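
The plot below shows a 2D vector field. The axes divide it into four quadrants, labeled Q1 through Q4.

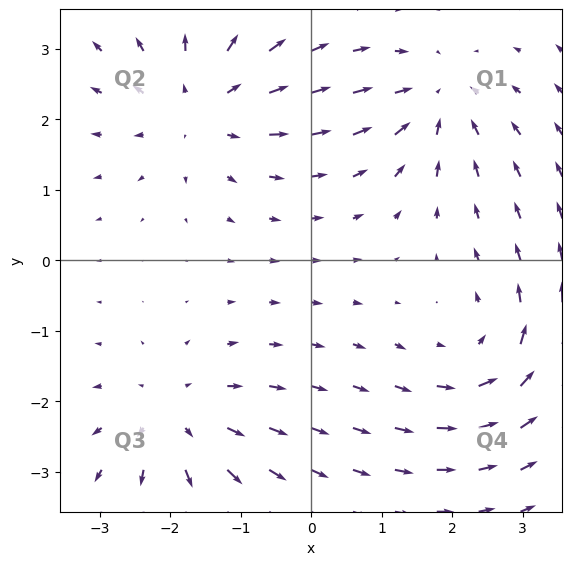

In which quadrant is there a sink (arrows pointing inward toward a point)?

The sink sits at approximately (1.8, 2.3), which lies in quadrant Q1. The divergence there is about -5, negative as expected for a sink.

Q1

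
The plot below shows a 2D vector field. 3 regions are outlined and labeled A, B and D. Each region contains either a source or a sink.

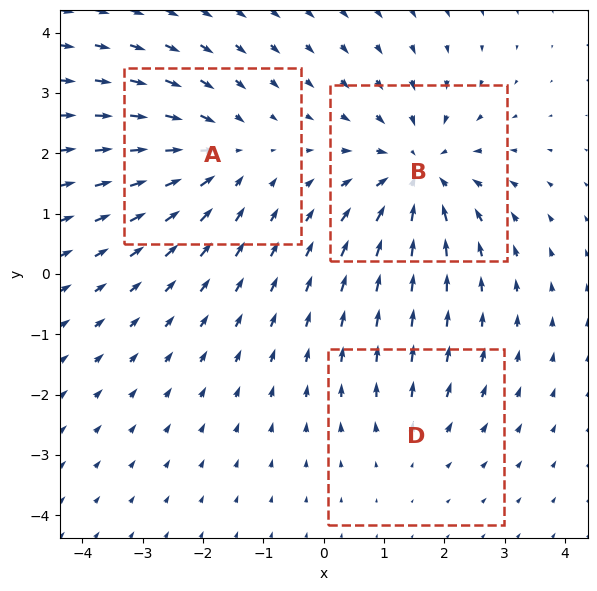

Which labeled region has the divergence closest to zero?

Divergence at each region's feature centre — A: about -3, B: about -4, D: about +2. Region D is closest to zero.

D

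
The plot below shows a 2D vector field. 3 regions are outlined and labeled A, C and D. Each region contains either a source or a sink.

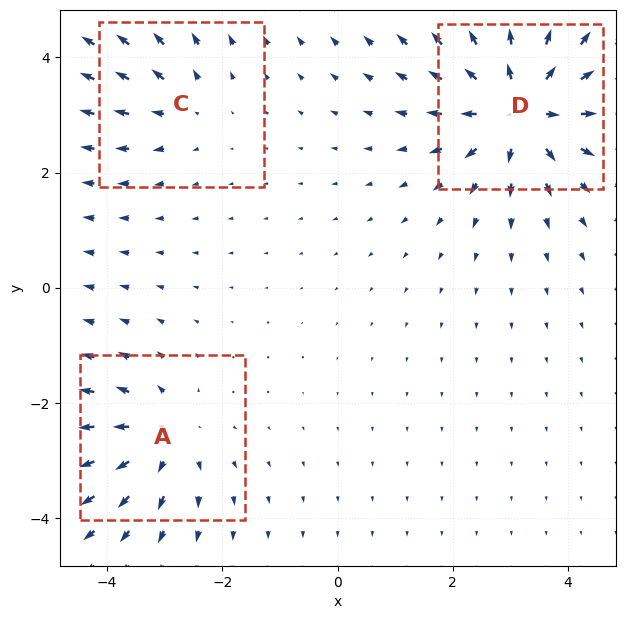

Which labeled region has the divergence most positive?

D

Divergence at each region's feature centre — A: about +3, C: about +2, D: about +6. Region D is most positive.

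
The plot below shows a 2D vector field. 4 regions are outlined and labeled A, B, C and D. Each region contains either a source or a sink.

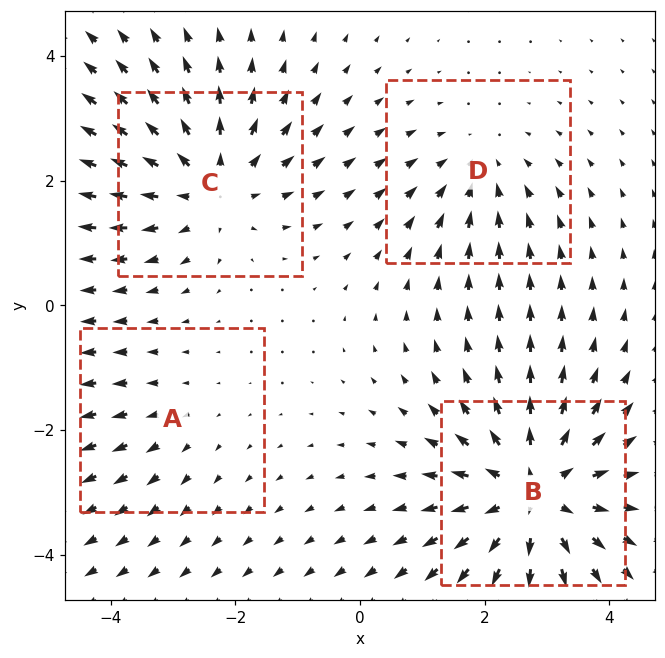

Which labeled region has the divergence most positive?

Divergence at each region's feature centre — A: about +2, B: about +5, C: about +4, D: about -3. Region B is most positive.

B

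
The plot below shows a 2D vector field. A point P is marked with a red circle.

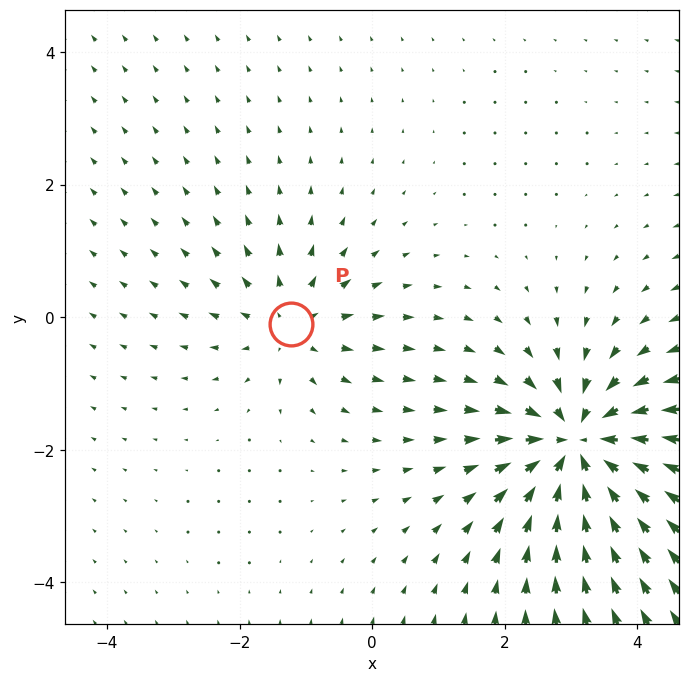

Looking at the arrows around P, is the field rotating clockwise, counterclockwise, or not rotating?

Near P at (-1.2, -0.1) the arrows show no circulation. The curl there is ≈0.

not rotating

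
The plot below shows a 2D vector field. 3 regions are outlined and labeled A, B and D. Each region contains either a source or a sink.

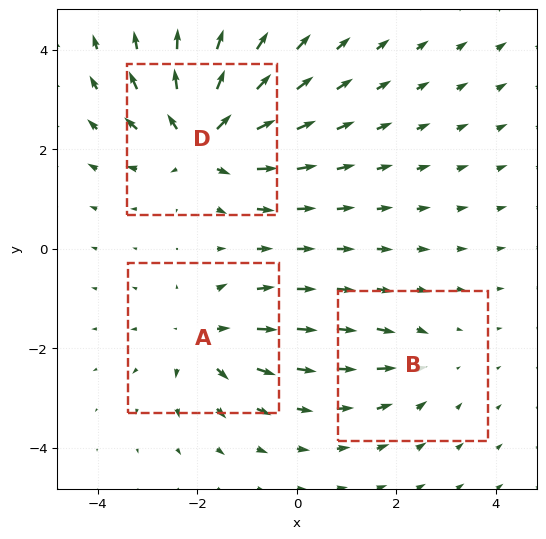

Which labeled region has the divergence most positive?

Divergence at each region's feature centre — A: about +3, B: about -2, D: about +5. Region D is most positive.

D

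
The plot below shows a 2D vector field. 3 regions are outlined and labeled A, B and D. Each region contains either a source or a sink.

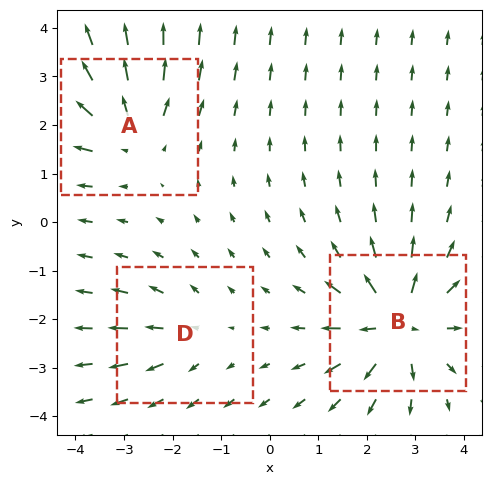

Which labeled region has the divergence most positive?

Divergence at each region's feature centre — A: about +4, B: about +5, D: about +2. Region B is most positive.

B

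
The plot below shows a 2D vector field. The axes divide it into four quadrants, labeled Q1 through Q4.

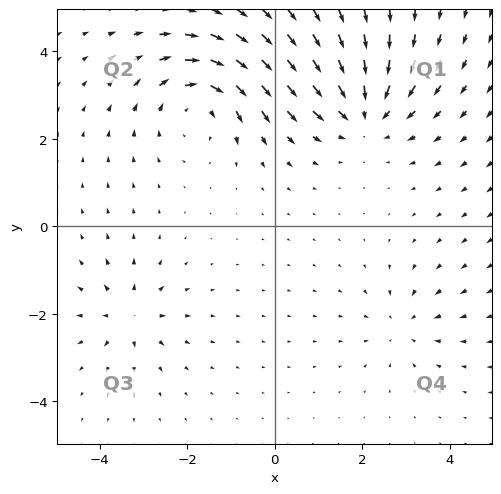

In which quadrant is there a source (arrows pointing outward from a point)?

The source sits at approximately (-3.3, -2.0), which lies in quadrant Q3. The divergence there is about +4, positive as expected for a source.

Q3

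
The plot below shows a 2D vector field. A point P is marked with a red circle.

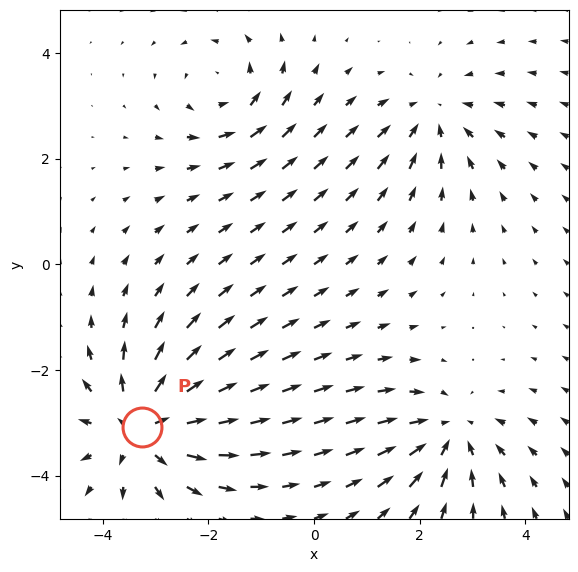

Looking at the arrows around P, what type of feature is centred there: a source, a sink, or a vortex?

source

At P (-3.3, -3.1) the arrows spread outward. Divergence about +4, curl ≈0 — positive divergence with near-zero curl is a source.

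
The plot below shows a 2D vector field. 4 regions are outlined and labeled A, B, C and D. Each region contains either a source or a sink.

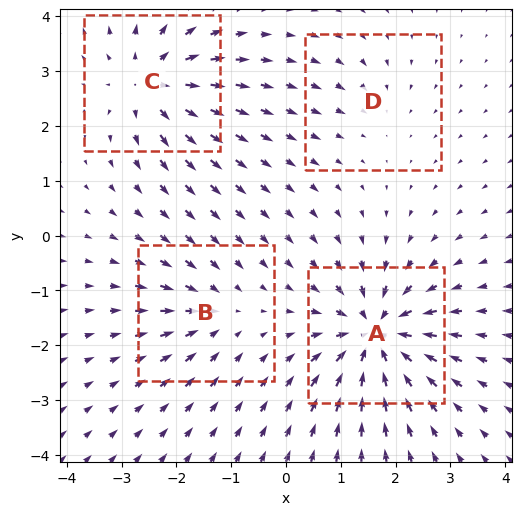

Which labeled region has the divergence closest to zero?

D

Divergence at each region's feature centre — A: about -9, B: about -4, C: about +7, D: about -3. Region D is closest to zero.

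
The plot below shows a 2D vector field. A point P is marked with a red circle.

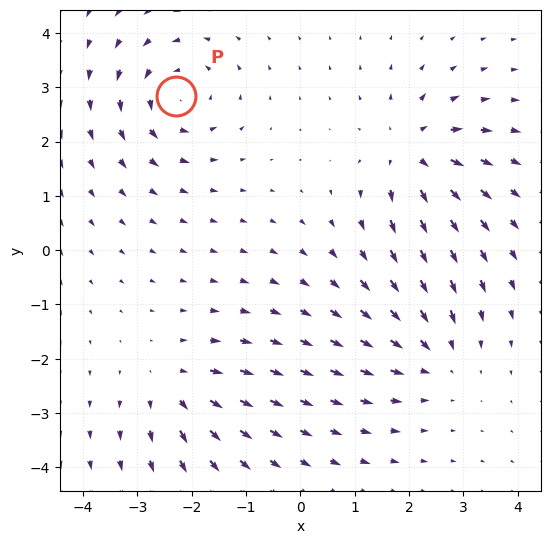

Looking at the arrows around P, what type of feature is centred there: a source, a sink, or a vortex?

At P (-2.3, 2.8) the arrows circulate counterclockwise. Divergence ≈0, curl about +4 — near-zero divergence with nonzero curl is a vortex.

vortex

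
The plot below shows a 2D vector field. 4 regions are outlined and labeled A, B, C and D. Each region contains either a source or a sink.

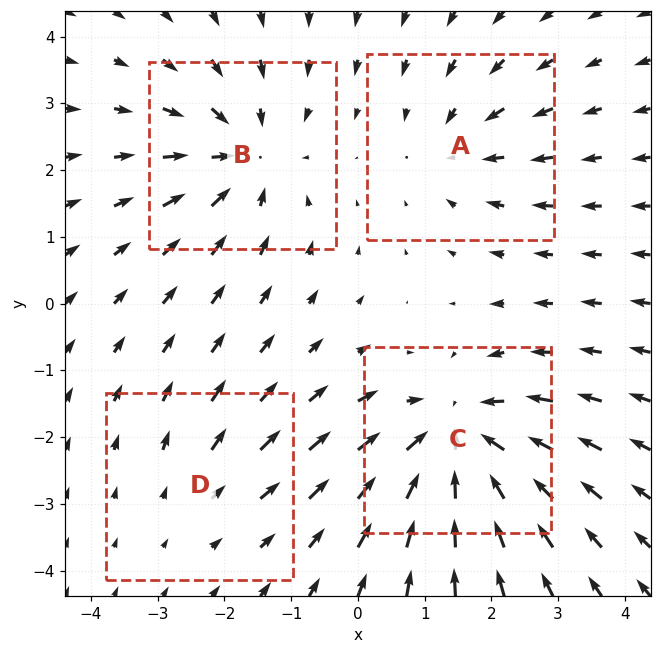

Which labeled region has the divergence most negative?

C

Divergence at each region's feature centre — A: about -3, B: about -5, C: about -7, D: about +2. Region C is most negative.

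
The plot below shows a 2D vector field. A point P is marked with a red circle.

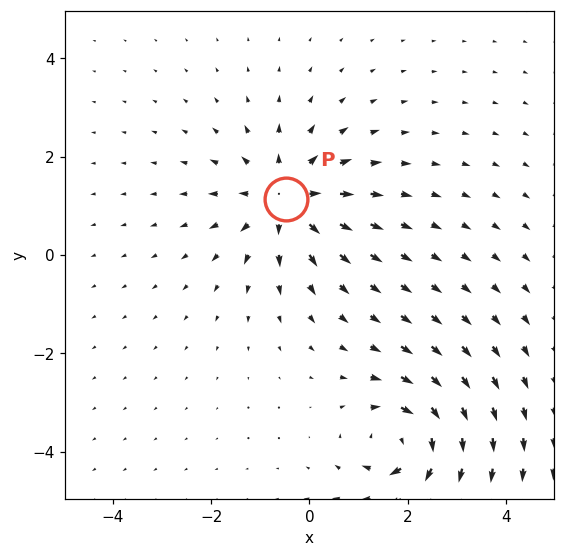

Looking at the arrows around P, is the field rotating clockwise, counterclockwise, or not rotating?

not rotating

Near P at (-0.5, 1.1) the arrows show no circulation. The curl there is ≈0.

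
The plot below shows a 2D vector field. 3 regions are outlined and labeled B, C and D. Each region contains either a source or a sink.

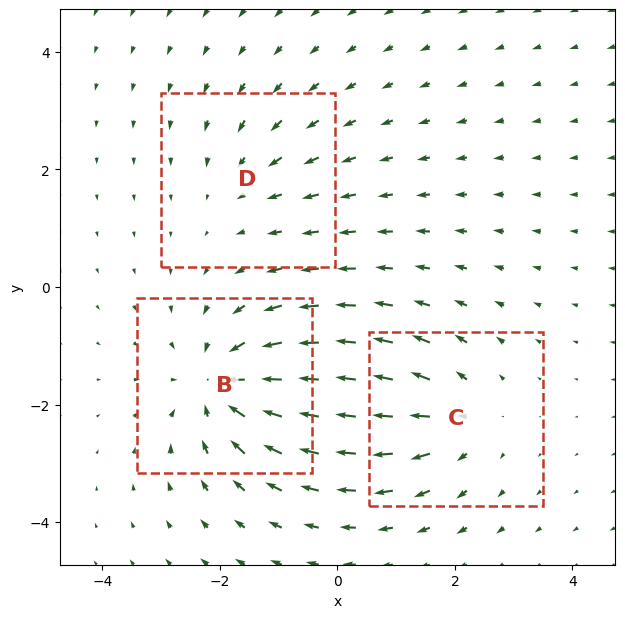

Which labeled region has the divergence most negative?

Divergence at each region's feature centre — B: about -4, C: about +3, D: about -2. Region B is most negative.

B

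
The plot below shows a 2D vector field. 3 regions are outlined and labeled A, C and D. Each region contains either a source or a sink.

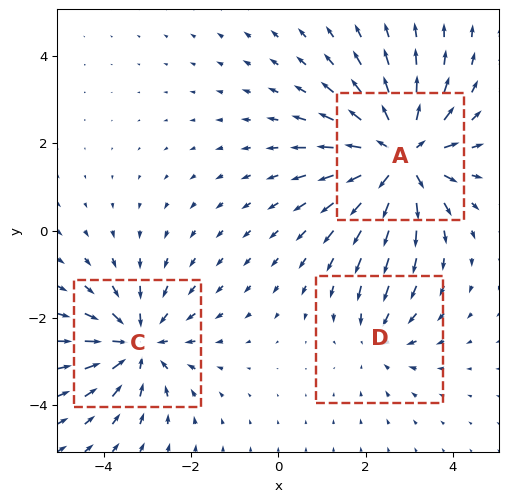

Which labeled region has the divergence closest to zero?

D

Divergence at each region's feature centre — A: about +5, C: about -4, D: about -2. Region D is closest to zero.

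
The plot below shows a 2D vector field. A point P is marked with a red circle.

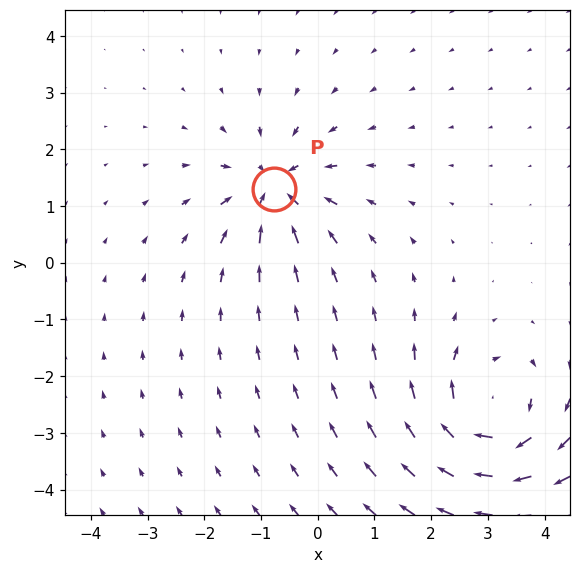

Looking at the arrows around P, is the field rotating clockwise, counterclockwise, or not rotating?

not rotating

Near P at (-0.8, 1.3) the arrows show no circulation. The curl there is ≈0.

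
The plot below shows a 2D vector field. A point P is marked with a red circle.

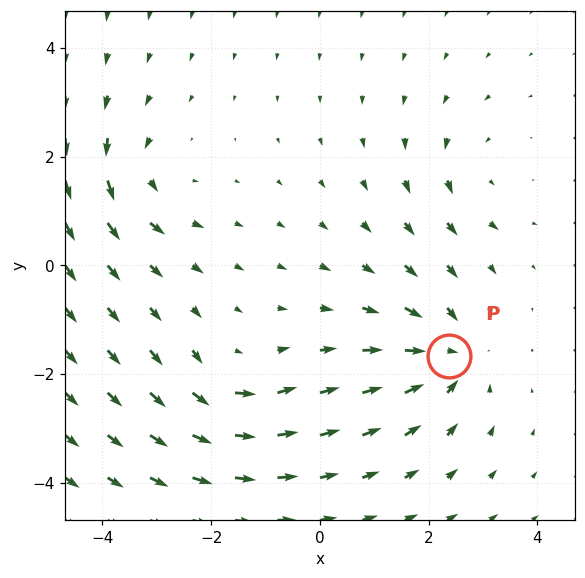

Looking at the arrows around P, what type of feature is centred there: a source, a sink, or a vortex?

sink

At P (2.4, -1.7) the arrows converge inward. Divergence about -5, curl ≈0 — negative divergence with near-zero curl is a sink.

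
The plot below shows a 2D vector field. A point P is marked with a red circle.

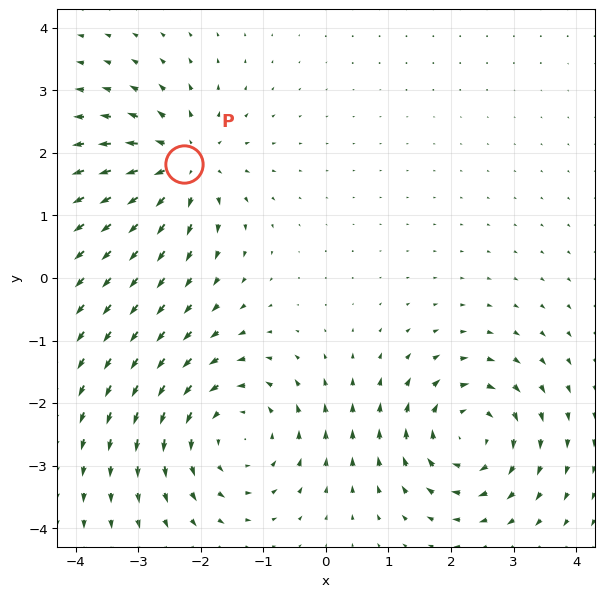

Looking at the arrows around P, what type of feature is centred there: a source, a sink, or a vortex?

At P (-2.3, 1.8) the arrows spread outward. Divergence about +4, curl ≈0 — positive divergence with near-zero curl is a source.

source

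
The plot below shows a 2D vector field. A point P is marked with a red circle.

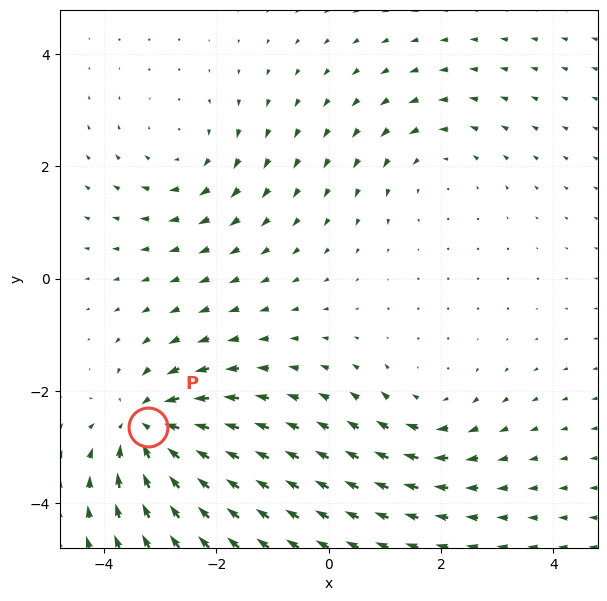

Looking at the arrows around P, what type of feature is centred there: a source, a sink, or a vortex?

sink

At P (-3.2, -2.6) the arrows converge inward. Divergence about -6, curl ≈0 — negative divergence with near-zero curl is a sink.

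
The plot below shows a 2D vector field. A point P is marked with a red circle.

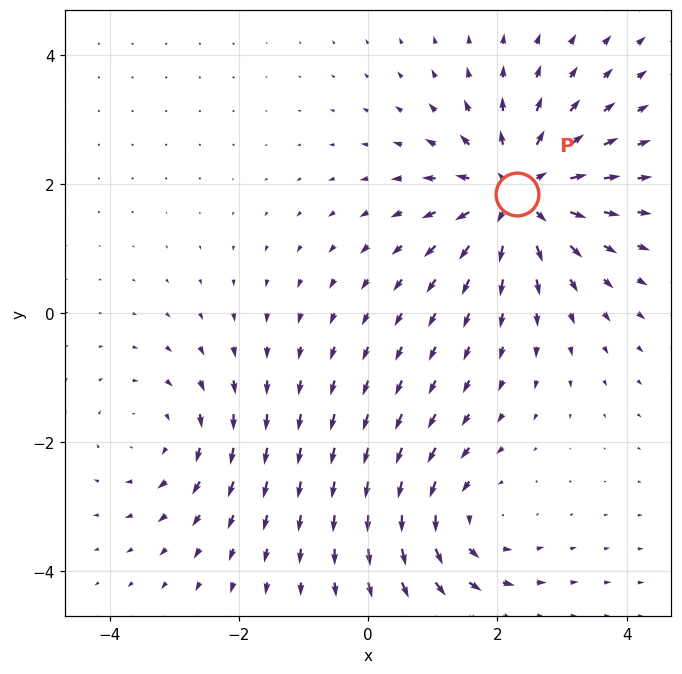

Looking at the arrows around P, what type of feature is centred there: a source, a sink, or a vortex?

source

At P (2.3, 1.9) the arrows spread outward. Divergence about +5, curl ≈0 — positive divergence with near-zero curl is a source.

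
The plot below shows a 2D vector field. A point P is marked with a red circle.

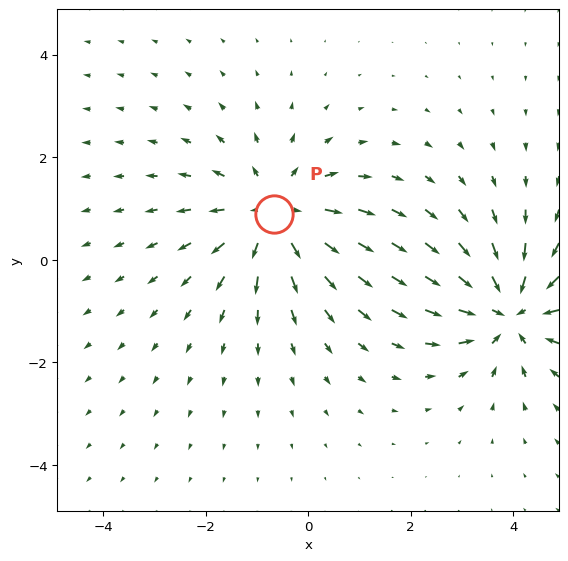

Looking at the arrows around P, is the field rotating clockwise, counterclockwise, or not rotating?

not rotating

Near P at (-0.7, 0.9) the arrows show no circulation. The curl there is ≈0.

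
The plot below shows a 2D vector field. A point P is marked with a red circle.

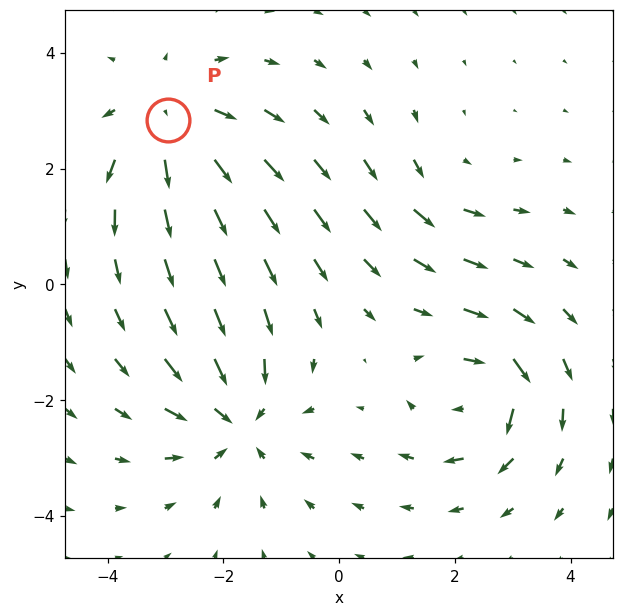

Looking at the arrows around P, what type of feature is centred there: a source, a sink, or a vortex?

At P (-3.0, 2.8) the arrows spread outward. Divergence about +4, curl ≈0 — positive divergence with near-zero curl is a source.

source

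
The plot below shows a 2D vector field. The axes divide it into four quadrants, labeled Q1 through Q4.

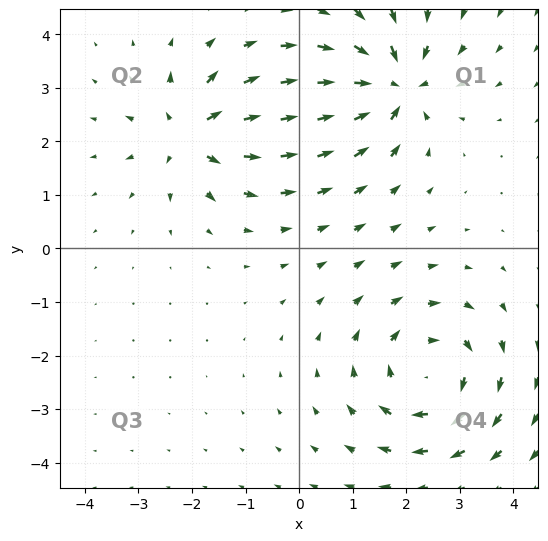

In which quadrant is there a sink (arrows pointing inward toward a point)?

The sink sits at approximately (1.8, 3.0), which lies in quadrant Q1. The divergence there is about -5, negative as expected for a sink.

Q1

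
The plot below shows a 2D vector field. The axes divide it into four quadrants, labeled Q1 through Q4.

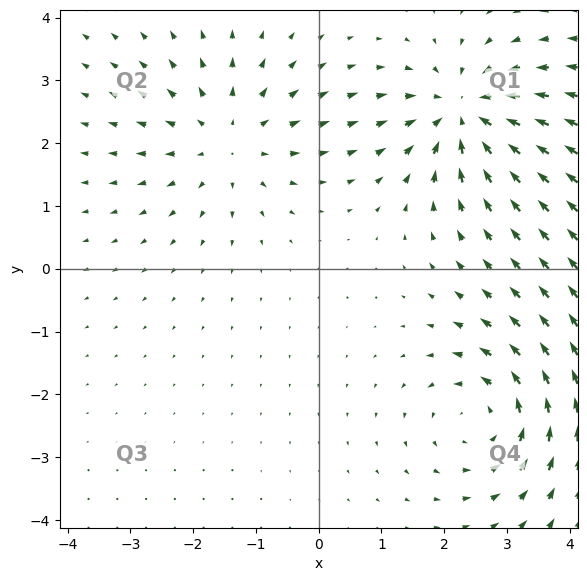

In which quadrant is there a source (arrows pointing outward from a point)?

Q2

The source sits at approximately (-1.4, 2.0), which lies in quadrant Q2. The divergence there is about +3, positive as expected for a source.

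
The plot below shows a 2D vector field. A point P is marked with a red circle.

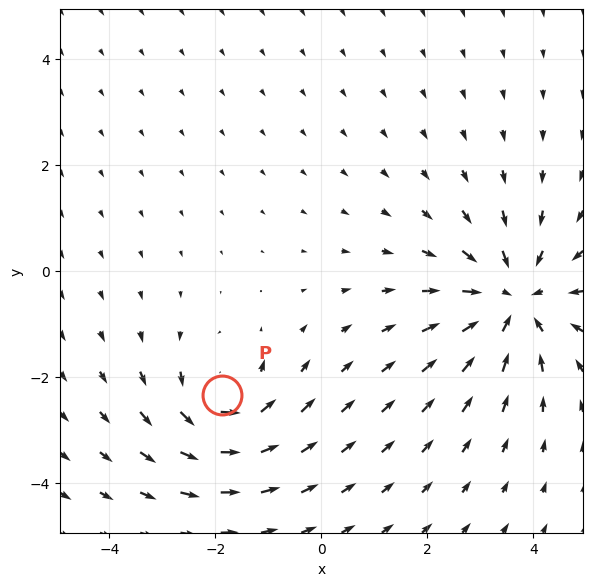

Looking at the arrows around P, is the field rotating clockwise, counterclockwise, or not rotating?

Near P at (-1.9, -2.3) the arrows circulate counterclockwise. The curl (z-component) there is about +4; positive curl means counterclockwise rotation.

counterclockwise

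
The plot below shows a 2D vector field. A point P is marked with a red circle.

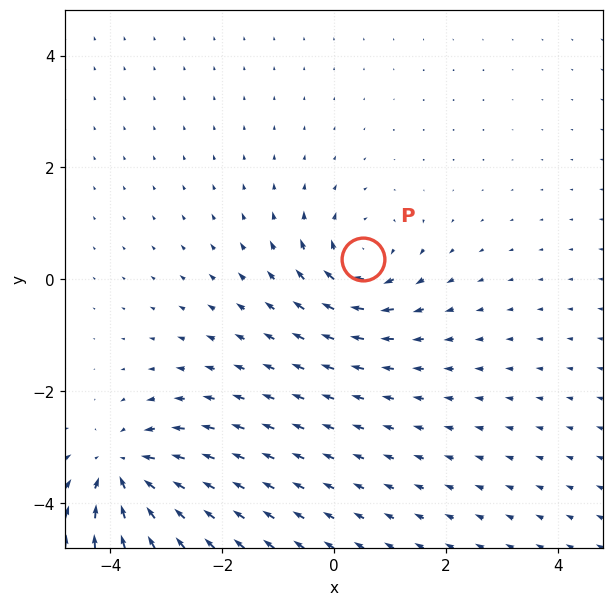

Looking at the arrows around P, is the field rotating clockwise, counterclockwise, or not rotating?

Near P at (0.5, 0.4) the arrows circulate clockwise. The curl (z-component) there is about -4; negative curl means clockwise rotation.

clockwise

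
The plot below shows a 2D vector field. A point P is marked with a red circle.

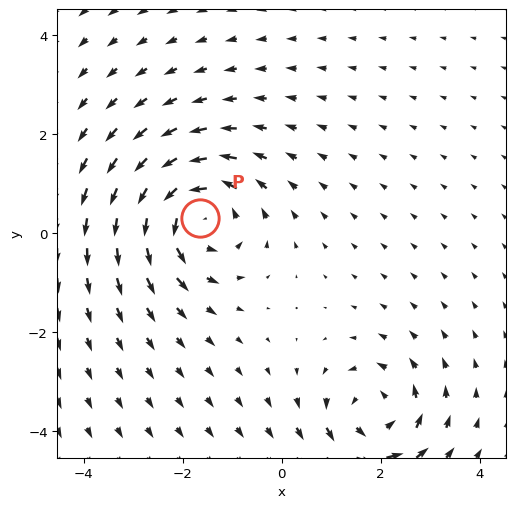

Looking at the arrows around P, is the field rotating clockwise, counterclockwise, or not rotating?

counterclockwise

Near P at (-1.6, 0.3) the arrows circulate counterclockwise. The curl (z-component) there is about +5; positive curl means counterclockwise rotation.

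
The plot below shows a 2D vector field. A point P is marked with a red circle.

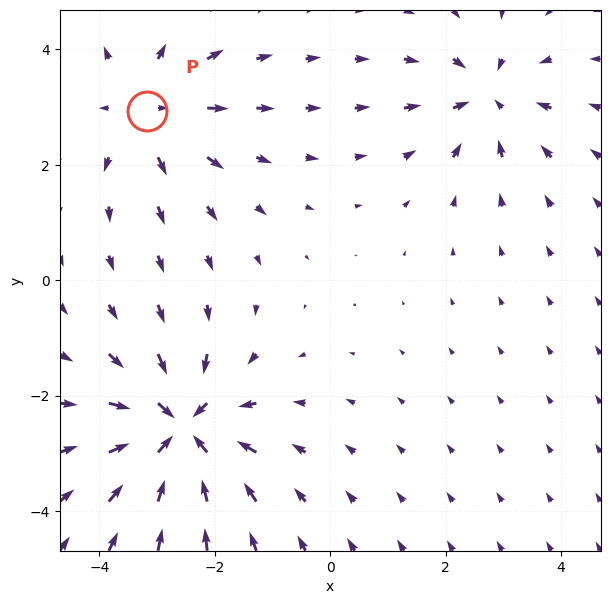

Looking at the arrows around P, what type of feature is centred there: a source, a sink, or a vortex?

source

At P (-3.2, 2.9) the arrows spread outward. Divergence about +3, curl ≈0 — positive divergence with near-zero curl is a source.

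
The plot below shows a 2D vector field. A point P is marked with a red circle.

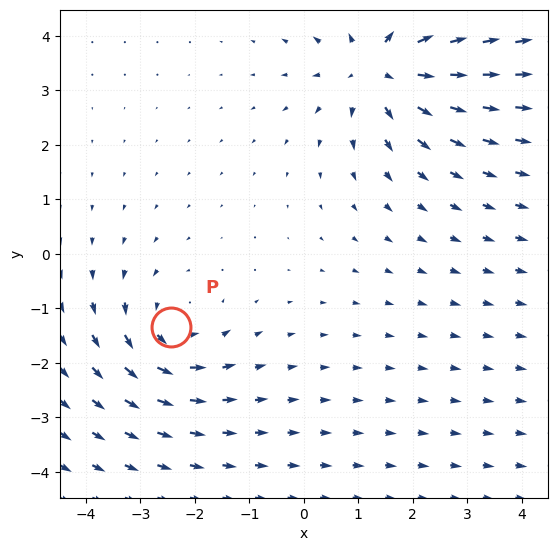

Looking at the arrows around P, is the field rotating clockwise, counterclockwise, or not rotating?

counterclockwise

Near P at (-2.4, -1.3) the arrows circulate counterclockwise. The curl (z-component) there is about +3; positive curl means counterclockwise rotation.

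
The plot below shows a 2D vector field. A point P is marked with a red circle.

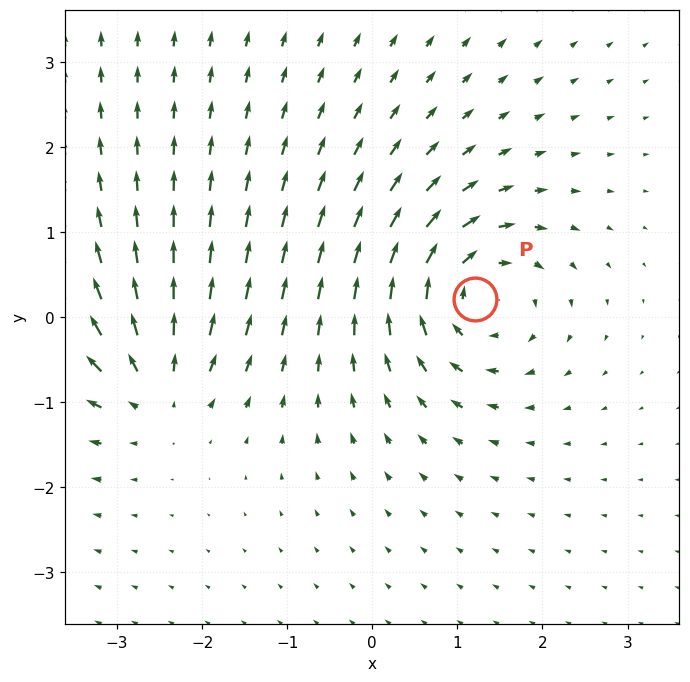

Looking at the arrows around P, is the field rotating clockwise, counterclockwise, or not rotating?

Near P at (1.2, 0.2) the arrows circulate clockwise. The curl (z-component) there is about -6; negative curl means clockwise rotation.

clockwise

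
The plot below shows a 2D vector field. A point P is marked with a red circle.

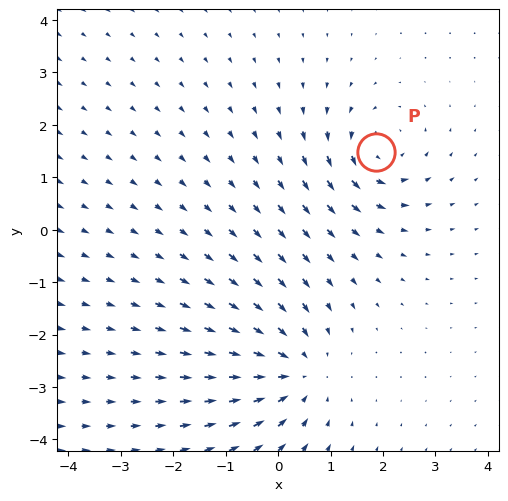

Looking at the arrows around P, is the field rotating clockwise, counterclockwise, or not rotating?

counterclockwise

Near P at (1.9, 1.5) the arrows circulate counterclockwise. The curl (z-component) there is about +4; positive curl means counterclockwise rotation.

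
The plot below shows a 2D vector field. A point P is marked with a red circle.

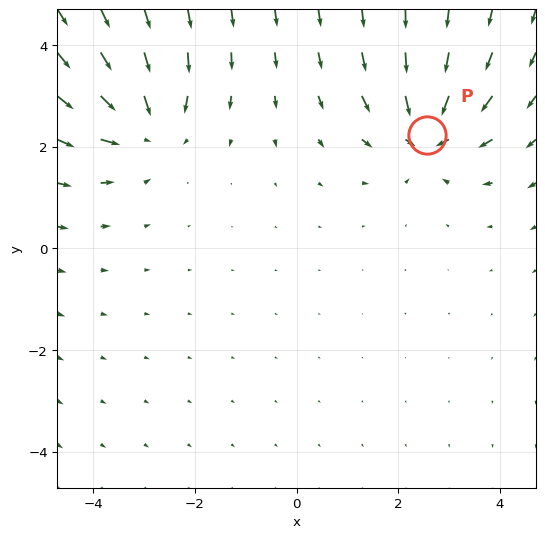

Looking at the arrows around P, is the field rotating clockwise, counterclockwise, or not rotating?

not rotating

Near P at (2.6, 2.2) the arrows show no circulation. The curl there is ≈0.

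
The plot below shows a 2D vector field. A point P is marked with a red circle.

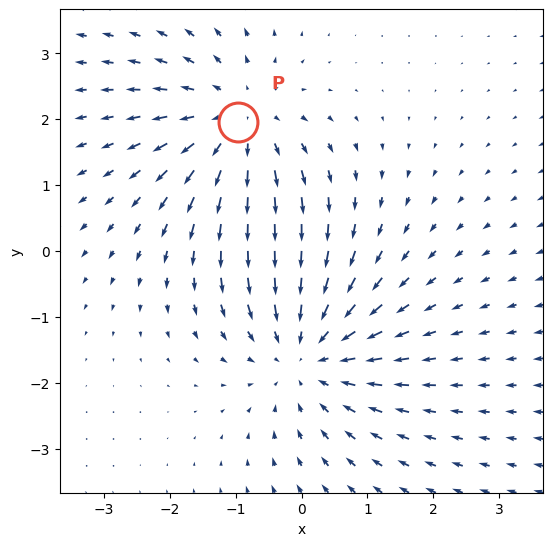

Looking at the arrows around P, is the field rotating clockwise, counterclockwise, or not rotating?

Near P at (-1.0, 2.0) the arrows show no circulation. The curl there is ≈0.

not rotating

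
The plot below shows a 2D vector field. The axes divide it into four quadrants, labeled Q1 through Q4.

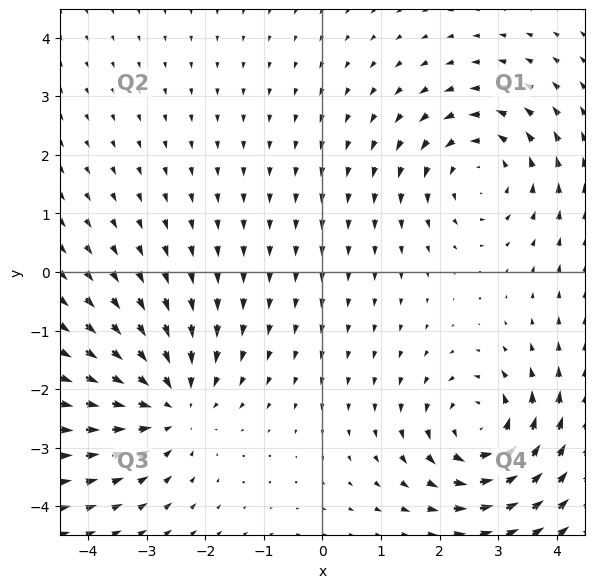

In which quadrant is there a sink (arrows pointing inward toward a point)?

The sink sits at approximately (-2.6, -2.3), which lies in quadrant Q3. The divergence there is about -3, negative as expected for a sink.

Q3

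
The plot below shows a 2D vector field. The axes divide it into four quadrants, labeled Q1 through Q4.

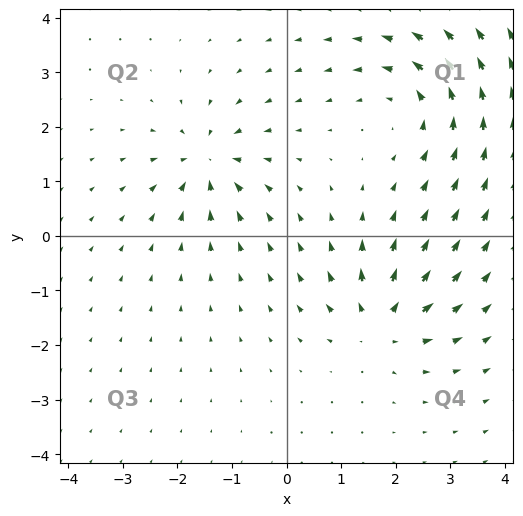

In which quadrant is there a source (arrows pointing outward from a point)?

Q4

The source sits at approximately (1.7, -1.6), which lies in quadrant Q4. The divergence there is about +6, positive as expected for a source.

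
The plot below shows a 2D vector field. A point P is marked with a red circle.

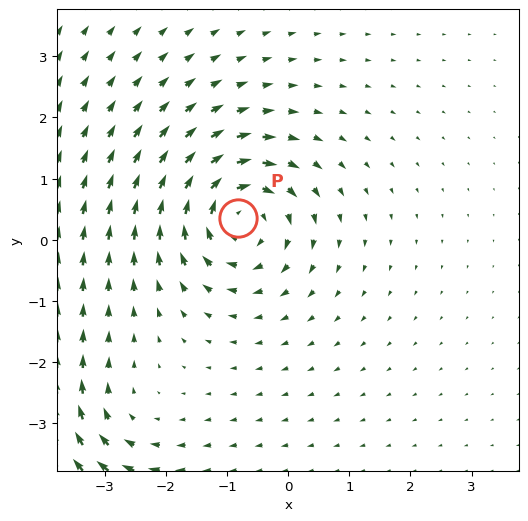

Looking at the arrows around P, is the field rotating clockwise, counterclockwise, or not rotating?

clockwise

Near P at (-0.8, 0.3) the arrows circulate clockwise. The curl (z-component) there is about -5; negative curl means clockwise rotation.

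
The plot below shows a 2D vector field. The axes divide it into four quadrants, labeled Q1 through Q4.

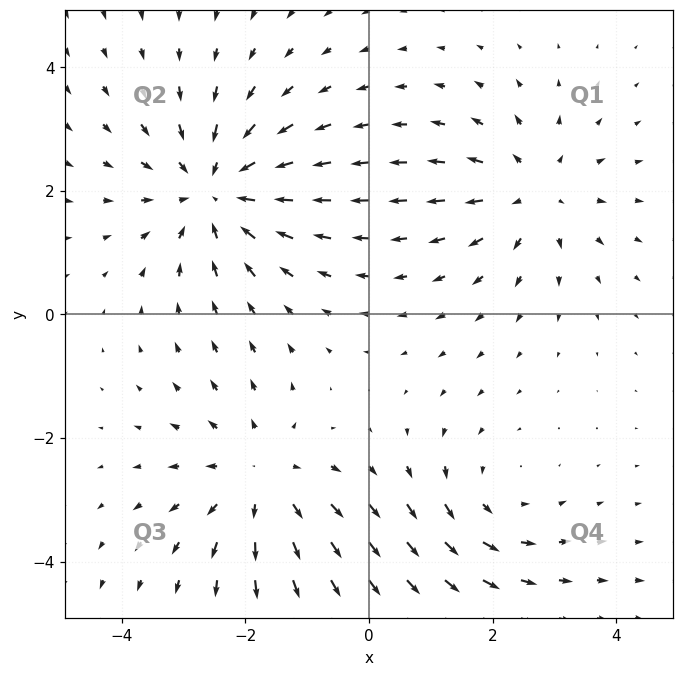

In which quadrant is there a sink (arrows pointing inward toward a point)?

The sink sits at approximately (-2.5, 2.0), which lies in quadrant Q2. The divergence there is about -4, negative as expected for a sink.

Q2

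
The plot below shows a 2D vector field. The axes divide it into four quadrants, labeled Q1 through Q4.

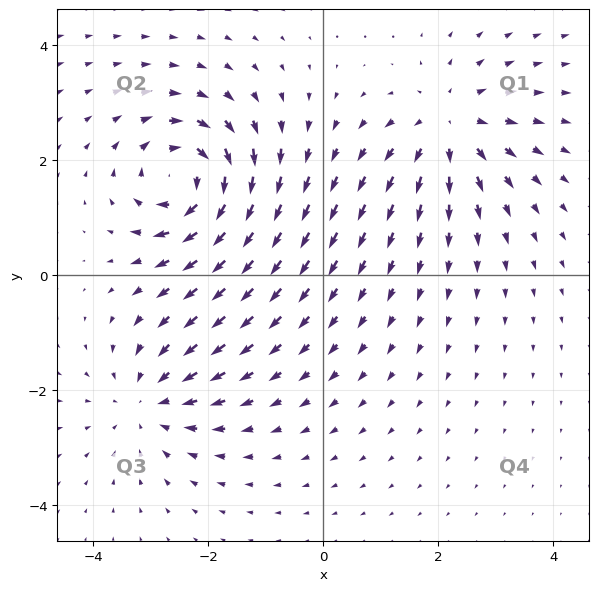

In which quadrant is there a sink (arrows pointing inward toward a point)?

Q3

The sink sits at approximately (-3.0, -2.2), which lies in quadrant Q3. The divergence there is about -3, negative as expected for a sink.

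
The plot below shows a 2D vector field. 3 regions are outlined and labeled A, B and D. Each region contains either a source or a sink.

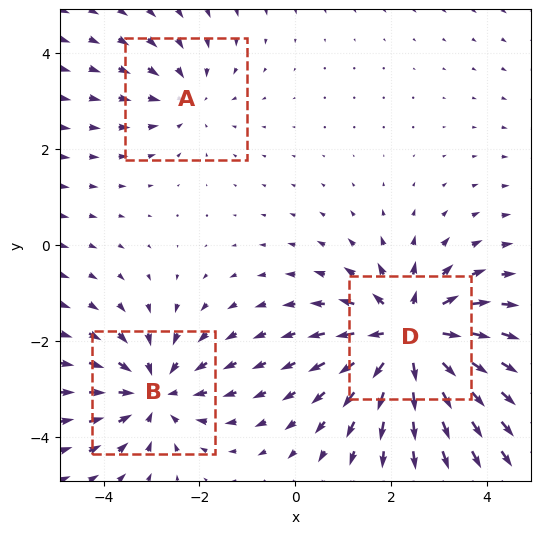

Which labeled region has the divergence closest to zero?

Divergence at each region's feature centre — A: about -2, B: about -3, D: about +5. Region A is closest to zero.

A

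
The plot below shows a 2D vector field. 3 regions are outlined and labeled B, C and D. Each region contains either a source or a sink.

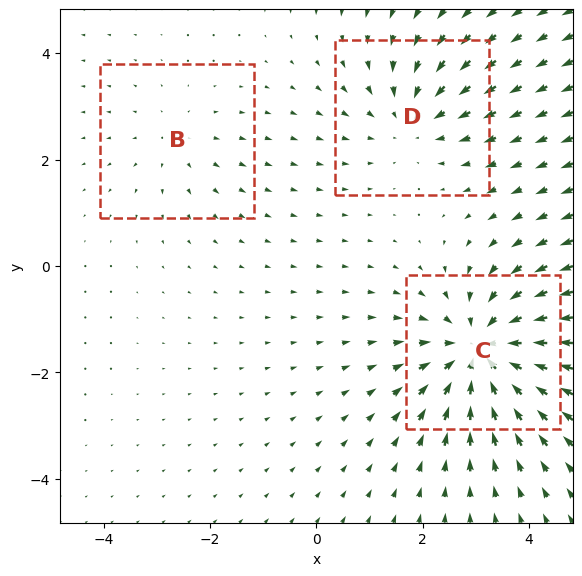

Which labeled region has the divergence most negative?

Divergence at each region's feature centre — B: about +2, C: about -5, D: about -3. Region C is most negative.

C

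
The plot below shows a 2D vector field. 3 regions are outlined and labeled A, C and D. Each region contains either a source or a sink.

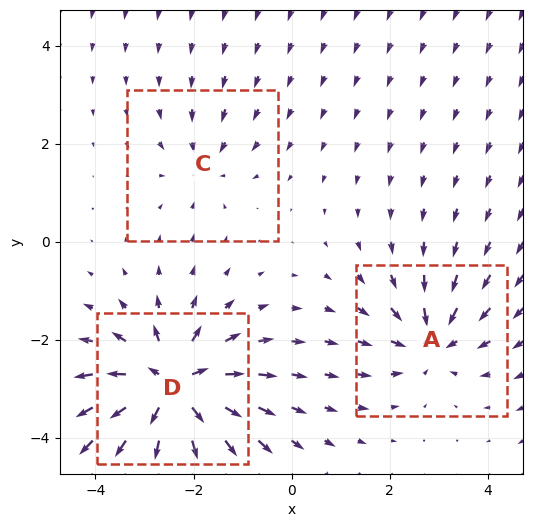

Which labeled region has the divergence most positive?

D

Divergence at each region's feature centre — A: about -4, C: about -2, D: about +6. Region D is most positive.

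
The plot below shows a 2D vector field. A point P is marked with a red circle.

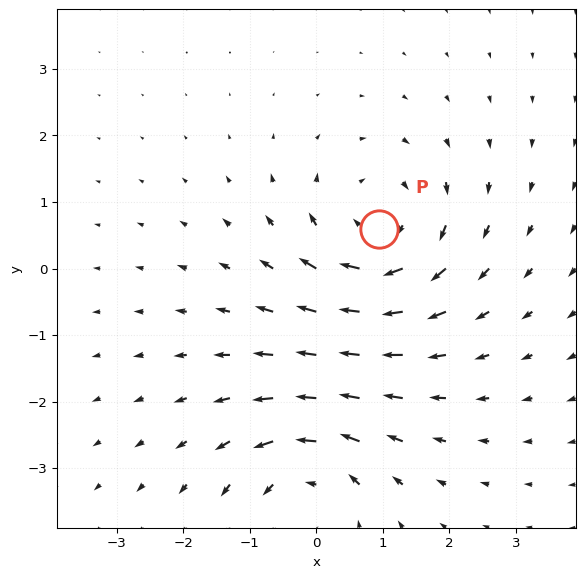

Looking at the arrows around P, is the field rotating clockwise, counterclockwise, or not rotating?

clockwise

Near P at (0.9, 0.6) the arrows circulate clockwise. The curl (z-component) there is about -4; negative curl means clockwise rotation.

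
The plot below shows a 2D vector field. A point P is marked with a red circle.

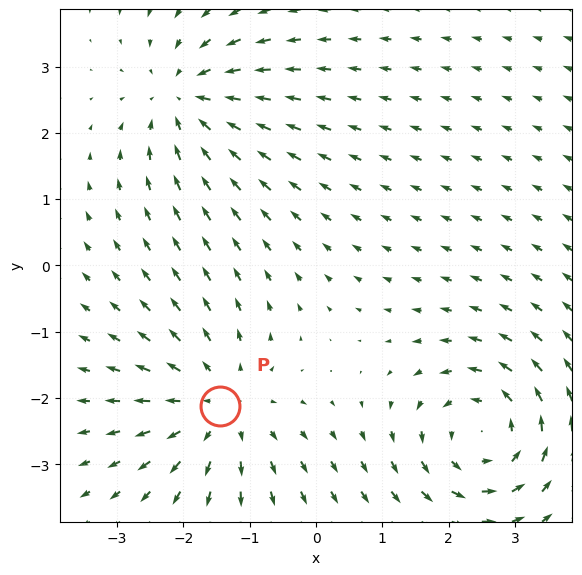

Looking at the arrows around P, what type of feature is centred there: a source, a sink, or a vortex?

At P (-1.4, -2.1) the arrows spread outward. Divergence about +4, curl ≈0 — positive divergence with near-zero curl is a source.

source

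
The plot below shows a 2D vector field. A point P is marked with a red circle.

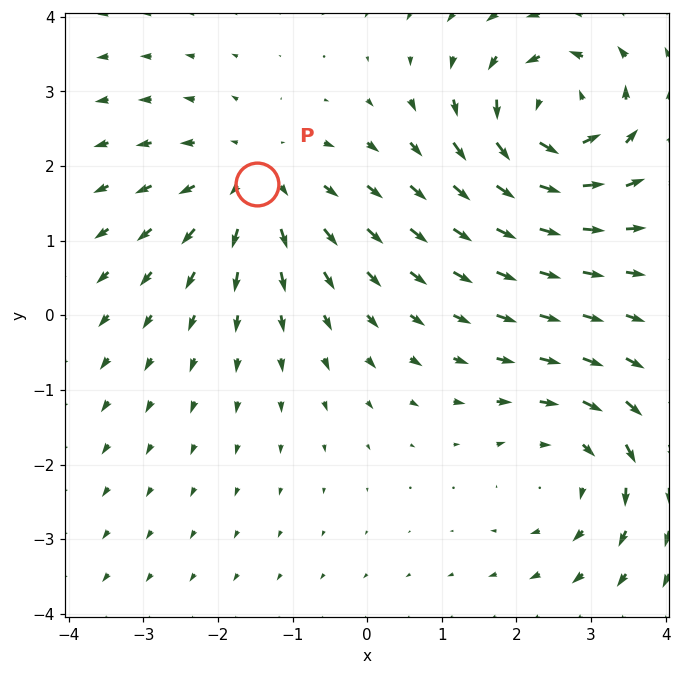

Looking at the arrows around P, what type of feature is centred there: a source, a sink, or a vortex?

source

At P (-1.5, 1.8) the arrows spread outward. Divergence about +3, curl ≈0 — positive divergence with near-zero curl is a source.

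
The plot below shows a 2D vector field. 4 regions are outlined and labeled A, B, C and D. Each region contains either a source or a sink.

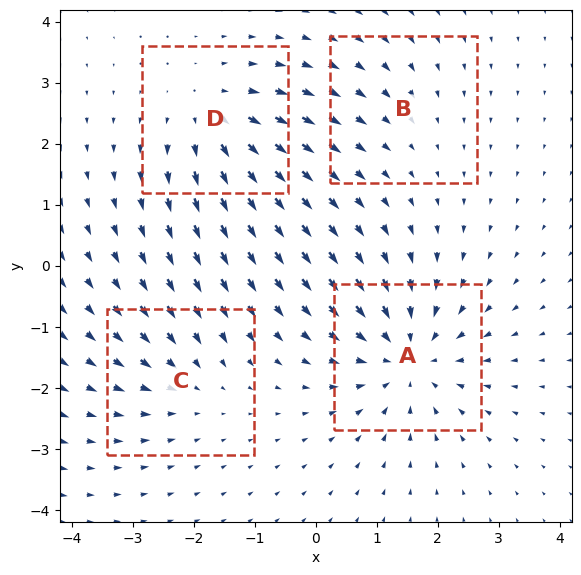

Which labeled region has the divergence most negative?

A

Divergence at each region's feature centre — A: about -6, B: about -2, C: about -3, D: about +5. Region A is most negative.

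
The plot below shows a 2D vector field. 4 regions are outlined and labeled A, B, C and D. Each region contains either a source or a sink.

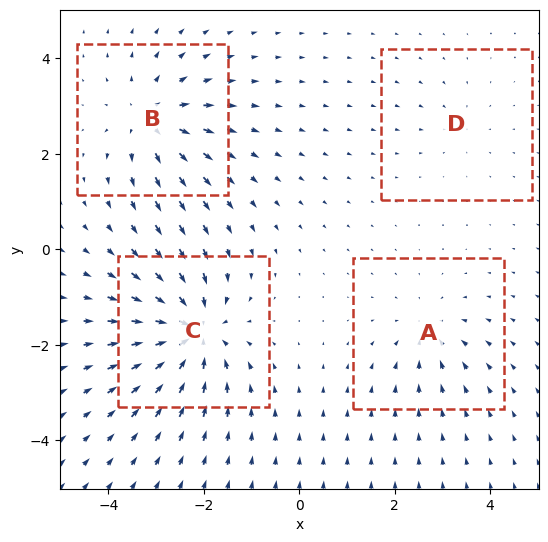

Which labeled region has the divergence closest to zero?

D

Divergence at each region's feature centre — A: about -4, B: about +5, C: about -7, D: about -2. Region D is closest to zero.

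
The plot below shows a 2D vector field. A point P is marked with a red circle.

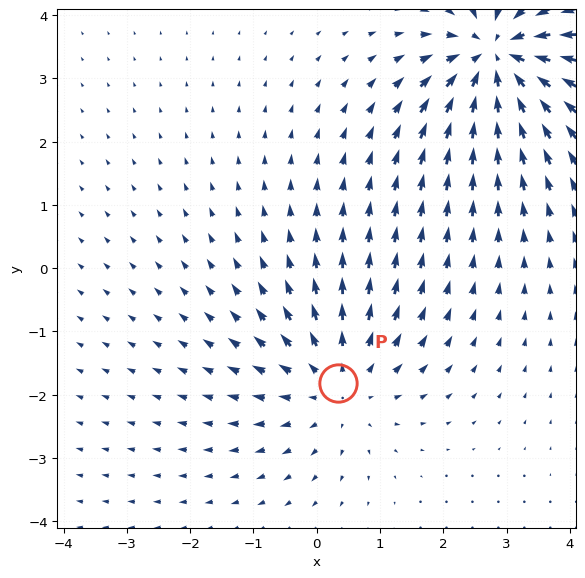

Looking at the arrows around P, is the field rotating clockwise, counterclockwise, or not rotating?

Near P at (0.3, -1.8) the arrows show no circulation. The curl there is ≈0.

not rotating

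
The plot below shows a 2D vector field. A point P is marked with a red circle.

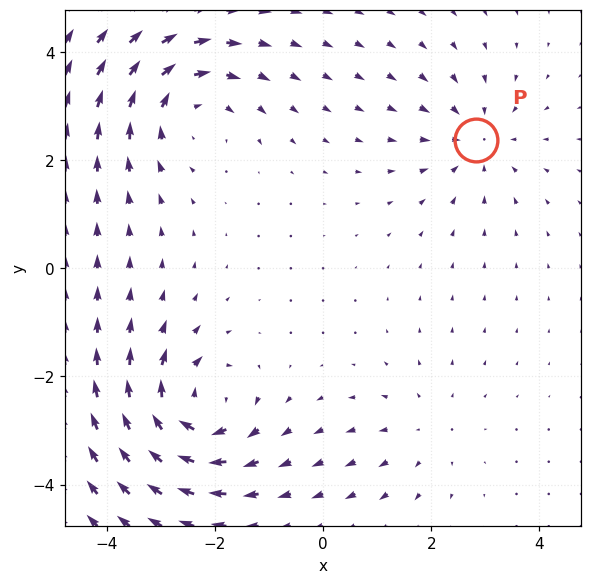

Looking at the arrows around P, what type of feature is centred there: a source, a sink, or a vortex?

sink

At P (2.8, 2.4) the arrows converge inward. Divergence about -3, curl ≈0 — negative divergence with near-zero curl is a sink.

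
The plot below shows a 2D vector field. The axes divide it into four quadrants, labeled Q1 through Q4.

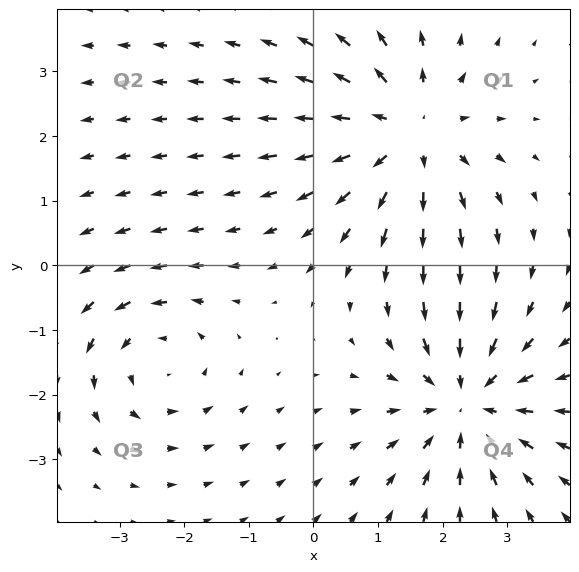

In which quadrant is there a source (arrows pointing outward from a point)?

The source sits at approximately (1.5, 2.1), which lies in quadrant Q1. The divergence there is about +4, positive as expected for a source.

Q1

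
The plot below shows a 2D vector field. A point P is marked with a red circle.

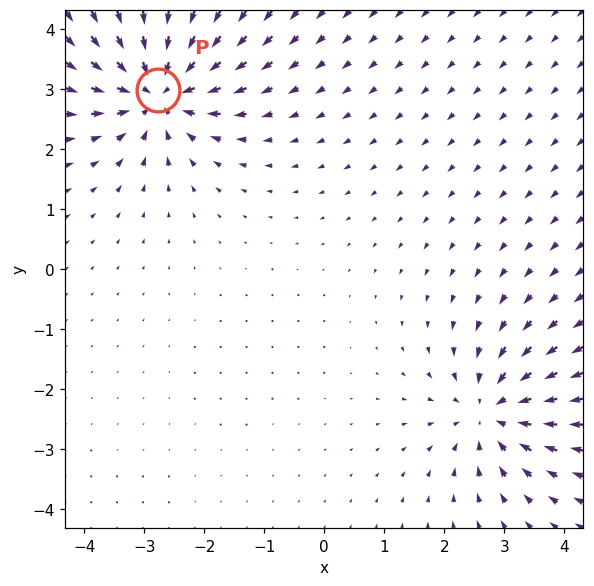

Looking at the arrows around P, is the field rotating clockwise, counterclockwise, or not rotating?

not rotating

Near P at (-2.8, 3.0) the arrows show no circulation. The curl there is ≈0.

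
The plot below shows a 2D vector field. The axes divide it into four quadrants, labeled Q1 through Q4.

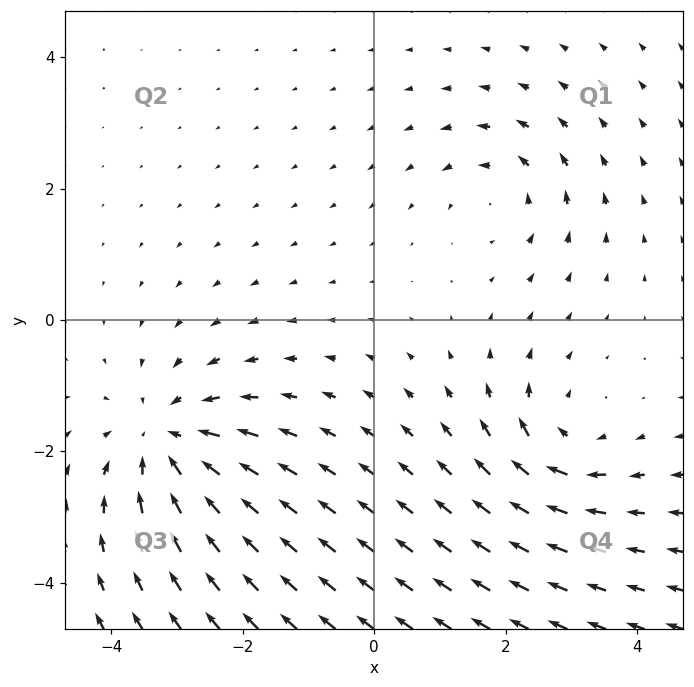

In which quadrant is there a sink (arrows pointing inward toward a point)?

Q3

The sink sits at approximately (-3.2, -1.8), which lies in quadrant Q3. The divergence there is about -4, negative as expected for a sink.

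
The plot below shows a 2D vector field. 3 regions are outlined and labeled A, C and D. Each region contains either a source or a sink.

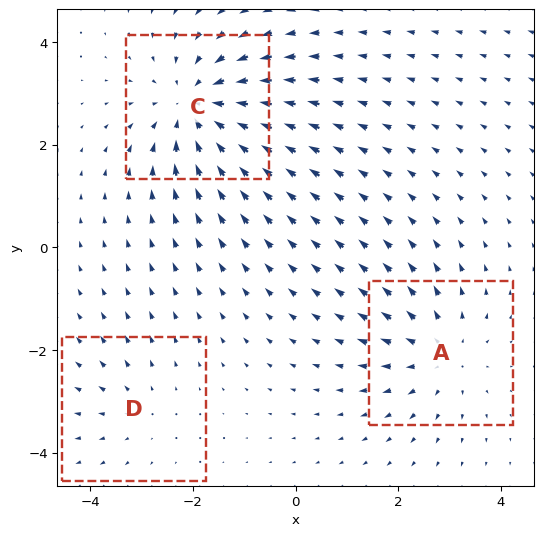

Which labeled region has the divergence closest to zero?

Divergence at each region's feature centre — A: about +3, C: about -4, D: about +2. Region D is closest to zero.

D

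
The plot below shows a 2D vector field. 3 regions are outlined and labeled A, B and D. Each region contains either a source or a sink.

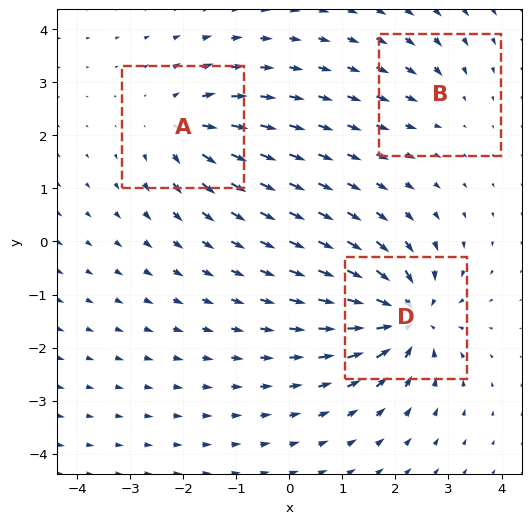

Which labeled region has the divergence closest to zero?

B

Divergence at each region's feature centre — A: about +4, B: about -2, D: about -6. Region B is closest to zero.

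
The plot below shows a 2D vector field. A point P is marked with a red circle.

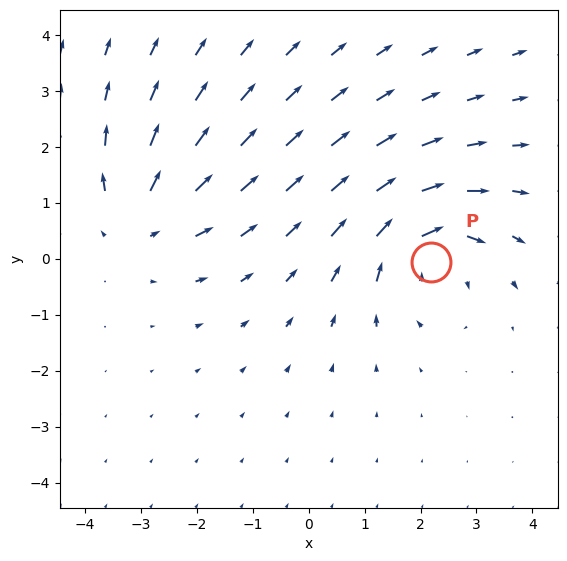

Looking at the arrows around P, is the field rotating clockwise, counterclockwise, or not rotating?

Near P at (2.2, -0.1) the arrows circulate clockwise. The curl (z-component) there is about -4; negative curl means clockwise rotation.

clockwise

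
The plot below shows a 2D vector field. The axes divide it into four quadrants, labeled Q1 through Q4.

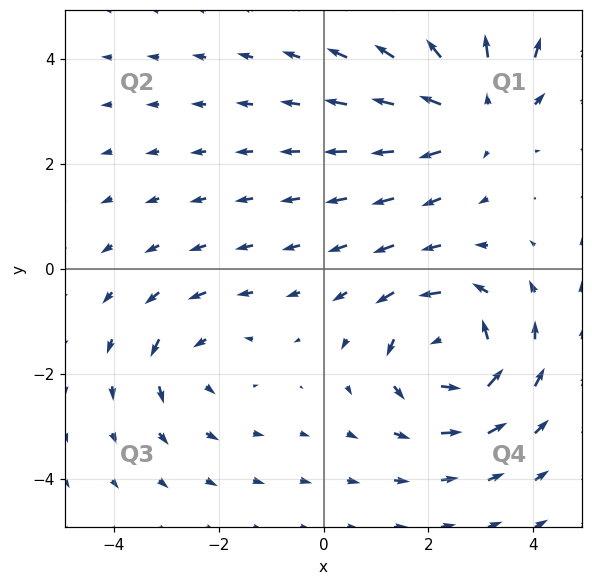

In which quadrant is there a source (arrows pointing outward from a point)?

Q1

The source sits at approximately (2.9, 3.0), which lies in quadrant Q1. The divergence there is about +4, positive as expected for a source.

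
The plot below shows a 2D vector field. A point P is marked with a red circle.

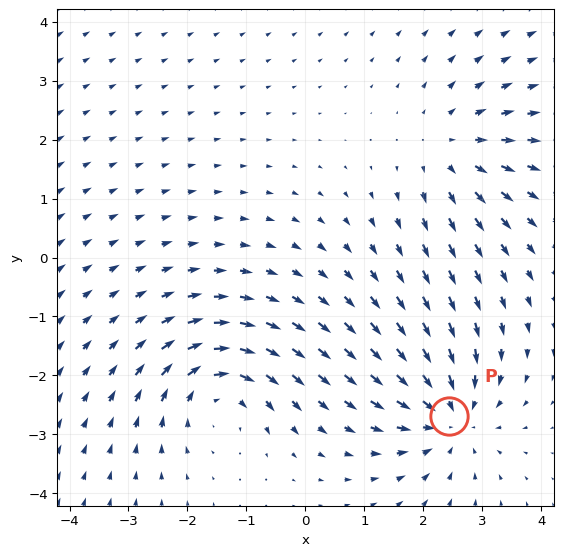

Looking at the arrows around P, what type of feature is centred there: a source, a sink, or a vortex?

At P (2.4, -2.7) the arrows converge inward. Divergence about -4, curl ≈0 — negative divergence with near-zero curl is a sink.

sink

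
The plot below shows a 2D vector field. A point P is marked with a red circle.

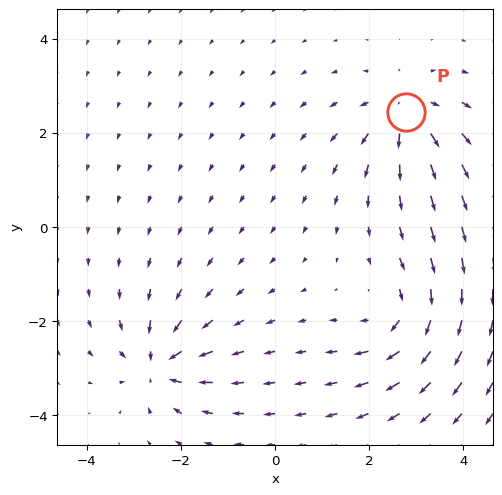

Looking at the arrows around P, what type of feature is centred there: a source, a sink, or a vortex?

At P (2.8, 2.4) the arrows spread outward. Divergence about +5, curl ≈0 — positive divergence with near-zero curl is a source.

source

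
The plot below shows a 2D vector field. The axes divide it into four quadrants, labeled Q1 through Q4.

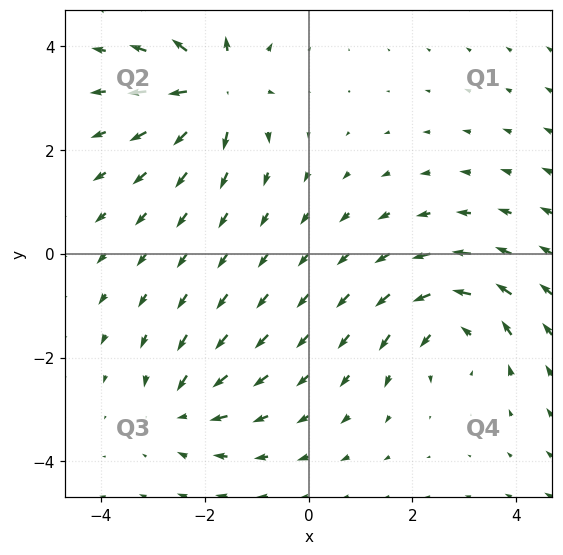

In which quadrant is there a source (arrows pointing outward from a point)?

Q2

The source sits at approximately (-1.8, 3.2), which lies in quadrant Q2. The divergence there is about +6, positive as expected for a source.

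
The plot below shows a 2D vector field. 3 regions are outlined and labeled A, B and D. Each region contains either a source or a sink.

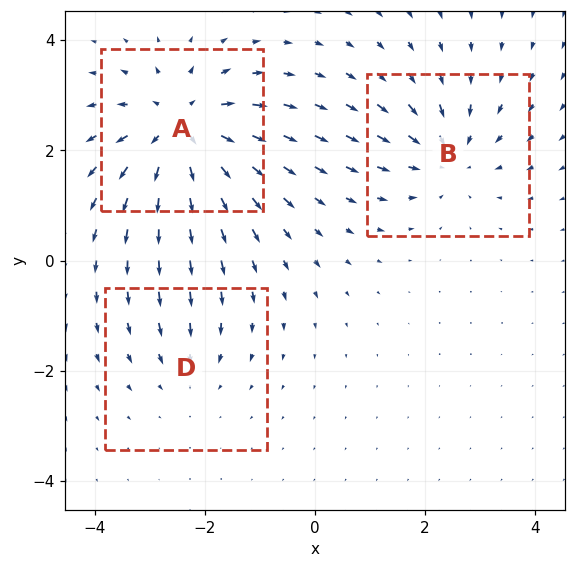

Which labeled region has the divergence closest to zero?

Divergence at each region's feature centre — A: about +5, B: about -3, D: about -2. Region D is closest to zero.

D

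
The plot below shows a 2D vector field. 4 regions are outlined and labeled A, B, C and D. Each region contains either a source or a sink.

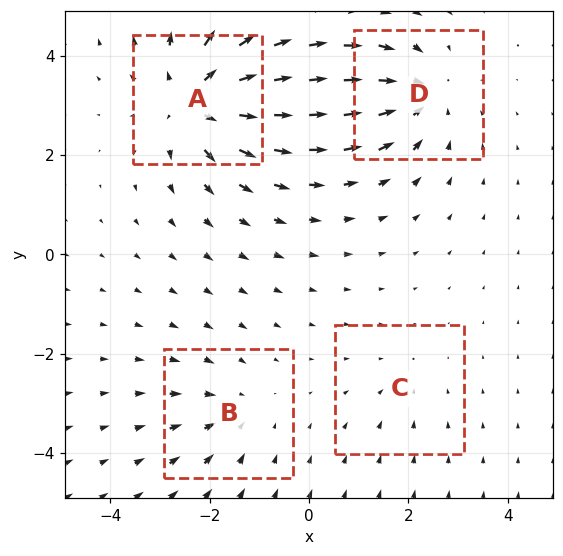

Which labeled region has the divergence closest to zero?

Divergence at each region's feature centre — A: about +6, B: about -3, C: about -2, D: about -5. Region C is closest to zero.

C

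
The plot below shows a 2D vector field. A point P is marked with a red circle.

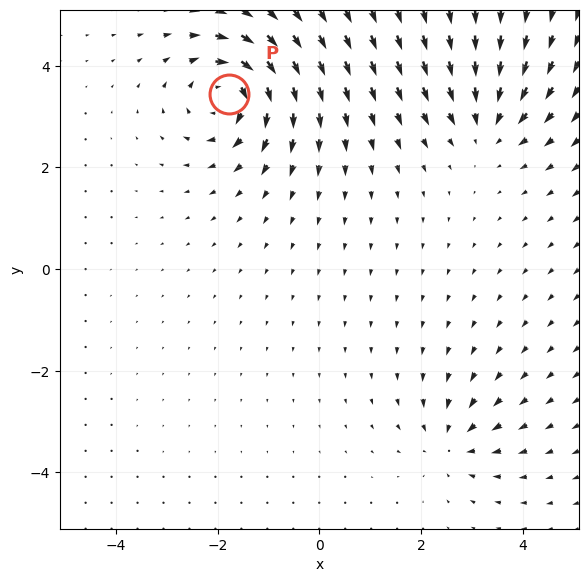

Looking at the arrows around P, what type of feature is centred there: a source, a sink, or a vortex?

vortex

At P (-1.8, 3.4) the arrows circulate clockwise. Divergence ≈0, curl about -6 — near-zero divergence with nonzero curl is a vortex.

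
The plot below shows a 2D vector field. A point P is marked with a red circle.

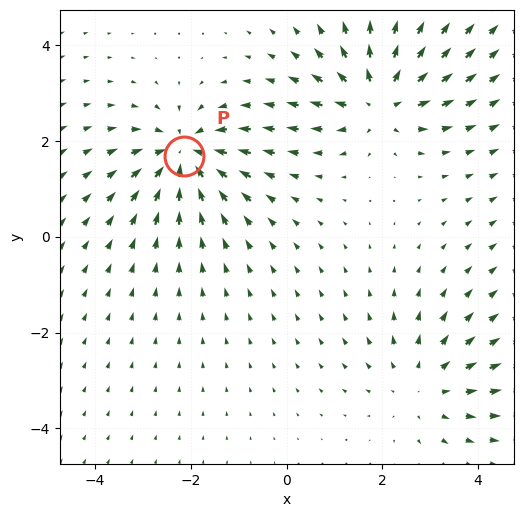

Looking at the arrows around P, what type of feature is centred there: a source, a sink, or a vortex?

At P (-2.1, 1.7) the arrows converge inward. Divergence about -4, curl ≈0 — negative divergence with near-zero curl is a sink.

sink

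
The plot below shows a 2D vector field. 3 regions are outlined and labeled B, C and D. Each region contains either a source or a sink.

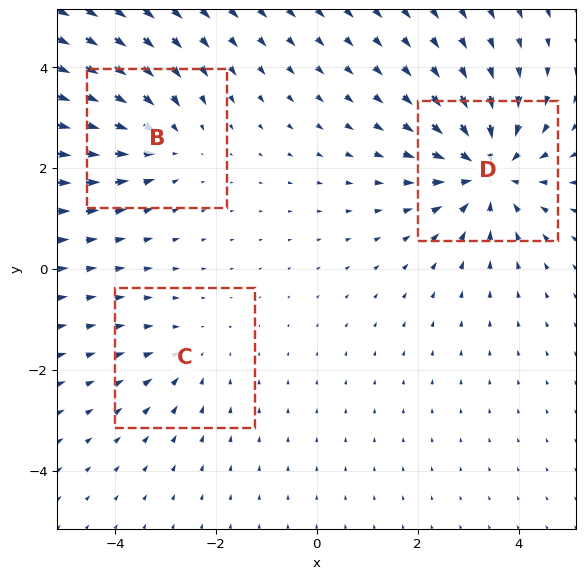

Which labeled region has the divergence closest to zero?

Divergence at each region's feature centre — B: about -3, C: about -2, D: about -4. Region C is closest to zero.

C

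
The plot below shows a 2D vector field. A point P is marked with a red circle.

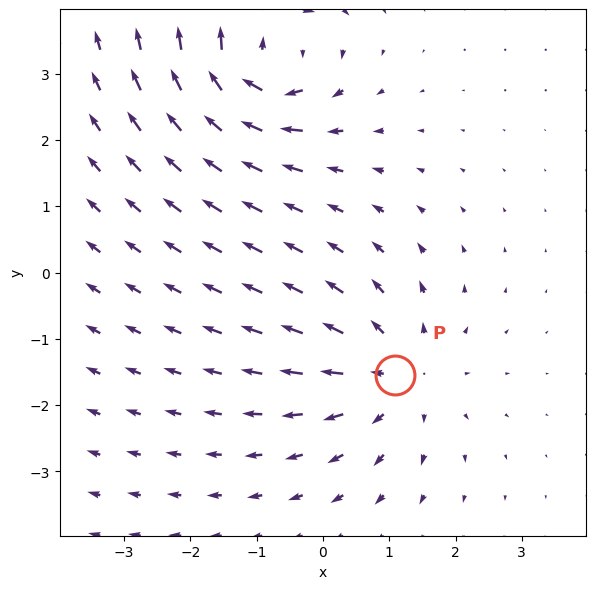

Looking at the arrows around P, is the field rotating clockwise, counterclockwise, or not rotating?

not rotating

Near P at (1.1, -1.5) the arrows show no circulation. The curl there is ≈0.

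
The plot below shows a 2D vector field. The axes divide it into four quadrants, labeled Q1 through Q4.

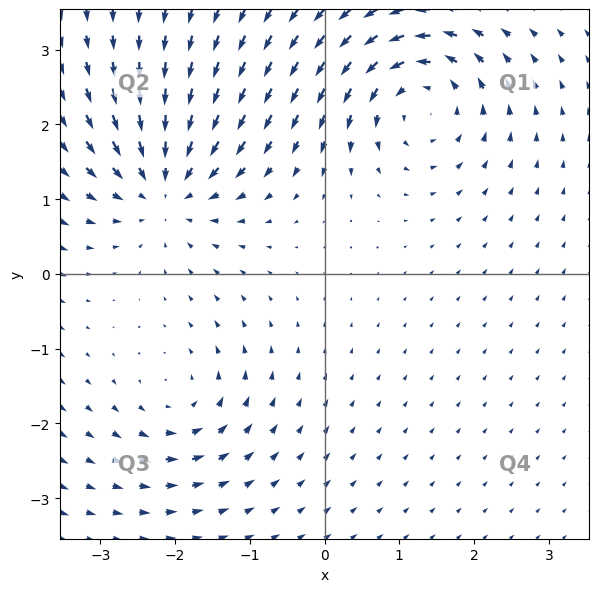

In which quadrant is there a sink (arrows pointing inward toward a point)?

The sink sits at approximately (-2.1, 1.2), which lies in quadrant Q2. The divergence there is about -6, negative as expected for a sink.

Q2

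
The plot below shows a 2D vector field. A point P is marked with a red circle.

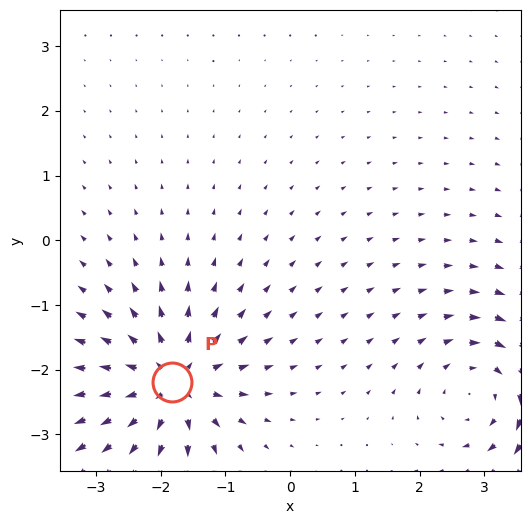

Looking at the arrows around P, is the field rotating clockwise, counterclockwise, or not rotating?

Near P at (-1.8, -2.2) the arrows show no circulation. The curl there is ≈0.

not rotating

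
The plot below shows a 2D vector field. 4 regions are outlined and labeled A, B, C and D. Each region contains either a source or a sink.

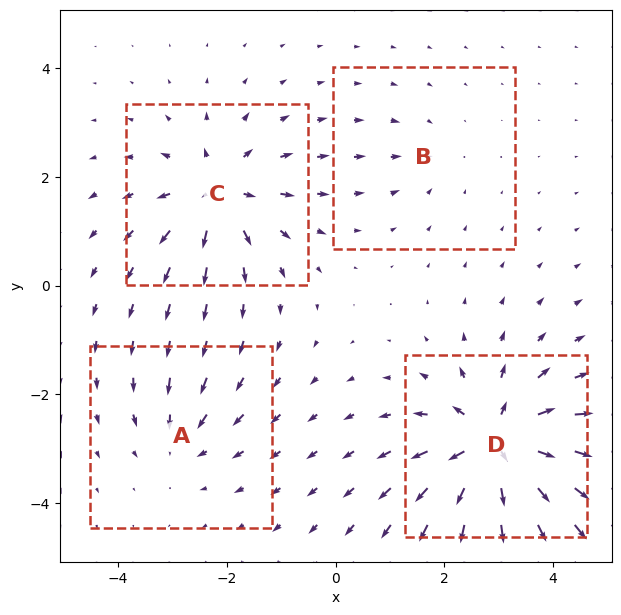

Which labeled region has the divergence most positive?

D

Divergence at each region's feature centre — A: about -3, B: about -2, C: about +6, D: about +9. Region D is most positive.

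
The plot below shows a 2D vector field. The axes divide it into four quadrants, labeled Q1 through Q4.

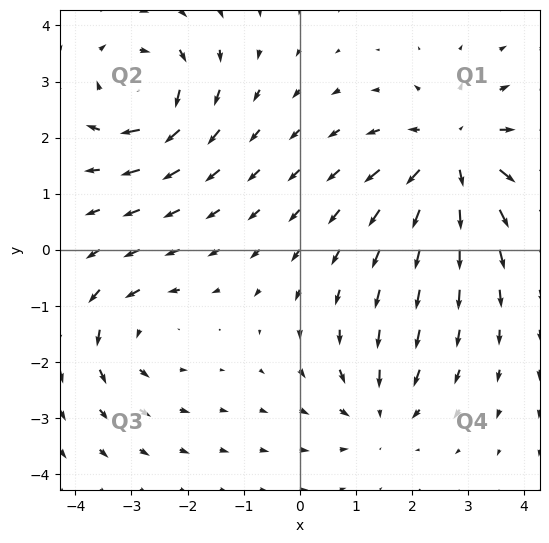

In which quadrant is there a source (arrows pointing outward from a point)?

The source sits at approximately (2.8, 1.7), which lies in quadrant Q1. The divergence there is about +5, positive as expected for a source.

Q1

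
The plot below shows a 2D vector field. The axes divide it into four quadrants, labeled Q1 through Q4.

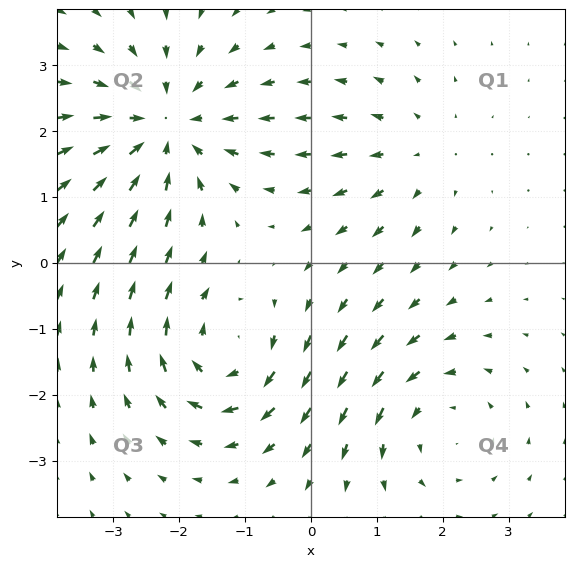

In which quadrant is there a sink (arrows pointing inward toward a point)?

Q2

The sink sits at approximately (-2.2, 2.1), which lies in quadrant Q2. The divergence there is about -4, negative as expected for a sink.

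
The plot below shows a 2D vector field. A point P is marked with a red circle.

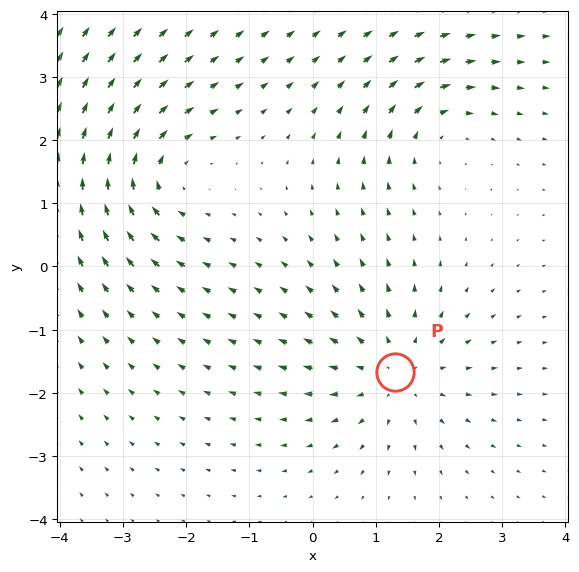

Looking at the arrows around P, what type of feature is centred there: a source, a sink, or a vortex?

At P (1.3, -1.7) the arrows spread outward. Divergence about +4, curl ≈0 — positive divergence with near-zero curl is a source.

source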